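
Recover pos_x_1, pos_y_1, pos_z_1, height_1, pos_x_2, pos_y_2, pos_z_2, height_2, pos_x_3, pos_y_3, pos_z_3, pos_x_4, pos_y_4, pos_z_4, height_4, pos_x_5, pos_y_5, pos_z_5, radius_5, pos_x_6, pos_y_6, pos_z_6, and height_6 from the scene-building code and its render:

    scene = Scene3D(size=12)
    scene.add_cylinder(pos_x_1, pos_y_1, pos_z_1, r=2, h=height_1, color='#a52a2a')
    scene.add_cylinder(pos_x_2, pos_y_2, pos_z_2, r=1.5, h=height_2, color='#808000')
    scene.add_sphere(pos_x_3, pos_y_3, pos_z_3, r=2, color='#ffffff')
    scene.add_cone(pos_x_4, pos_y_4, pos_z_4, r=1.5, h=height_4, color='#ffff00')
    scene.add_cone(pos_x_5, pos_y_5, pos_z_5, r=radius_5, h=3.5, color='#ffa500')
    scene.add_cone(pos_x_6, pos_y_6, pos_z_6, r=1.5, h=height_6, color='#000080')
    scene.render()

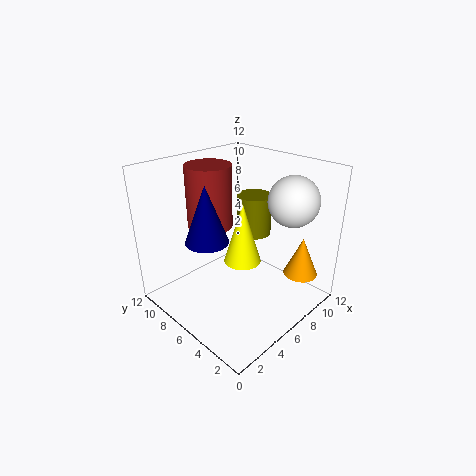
pos_x_1 = 6, pos_y_1 = 9.5, pos_z_1 = 6, height_1 = 5.5, pos_x_2 = 8.5, pos_y_2 = 6.5, pos_z_2 = 5.5, height_2 = 3.5, pos_x_3 = 8.5, pos_y_3 = 2.5, pos_z_3 = 9.5, pos_x_4 = 5.5, pos_y_4 = 5, pos_z_4 = 4.5, height_4 = 5, pos_x_5 = 10.5, pos_y_5 = 2.5, pos_z_5 = 2, radius_5 = 1.5, pos_x_6 = 1.5, pos_y_6 = 4.5, pos_z_6 = 8, height_6 = 4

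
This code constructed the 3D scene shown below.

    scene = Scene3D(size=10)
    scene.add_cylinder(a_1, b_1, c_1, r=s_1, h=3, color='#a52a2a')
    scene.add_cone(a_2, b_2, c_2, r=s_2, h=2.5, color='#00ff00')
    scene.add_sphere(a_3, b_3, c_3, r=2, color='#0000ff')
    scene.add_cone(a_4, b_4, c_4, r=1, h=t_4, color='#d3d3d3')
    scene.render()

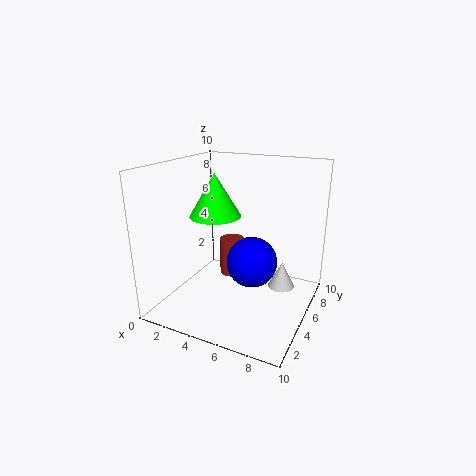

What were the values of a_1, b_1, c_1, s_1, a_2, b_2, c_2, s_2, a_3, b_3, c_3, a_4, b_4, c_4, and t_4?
a_1 = 3, b_1 = 8, c_1 = 0.5, s_1 = 1, a_2 = 5, b_2 = 2, c_2 = 7.5, s_2 = 1.5, a_3 = 5, b_3 = 7.5, c_3 = 2, a_4 = 7.5, b_4 = 7.5, c_4 = 0.5, t_4 = 2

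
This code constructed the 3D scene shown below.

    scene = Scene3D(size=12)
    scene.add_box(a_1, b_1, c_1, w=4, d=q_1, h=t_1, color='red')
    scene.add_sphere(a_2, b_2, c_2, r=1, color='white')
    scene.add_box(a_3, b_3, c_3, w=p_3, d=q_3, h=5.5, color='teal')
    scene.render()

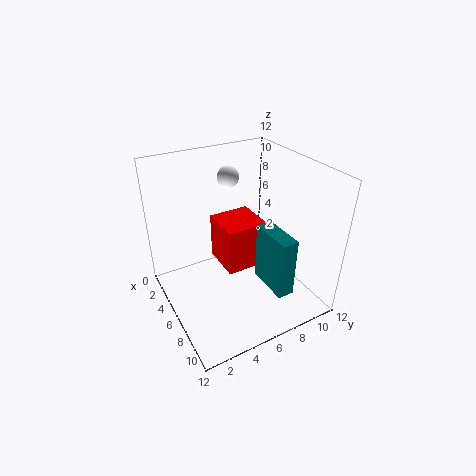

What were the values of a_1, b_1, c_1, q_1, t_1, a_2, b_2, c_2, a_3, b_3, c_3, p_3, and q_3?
a_1 = 0.5; b_1 = 6; c_1 = 1; q_1 = 4; t_1 = 4.5; a_2 = 1.5; b_2 = 7.5; c_2 = 9.5; a_3 = 5; b_3 = 8.5; c_3 = 0.5; p_3 = 4; q_3 = 1.5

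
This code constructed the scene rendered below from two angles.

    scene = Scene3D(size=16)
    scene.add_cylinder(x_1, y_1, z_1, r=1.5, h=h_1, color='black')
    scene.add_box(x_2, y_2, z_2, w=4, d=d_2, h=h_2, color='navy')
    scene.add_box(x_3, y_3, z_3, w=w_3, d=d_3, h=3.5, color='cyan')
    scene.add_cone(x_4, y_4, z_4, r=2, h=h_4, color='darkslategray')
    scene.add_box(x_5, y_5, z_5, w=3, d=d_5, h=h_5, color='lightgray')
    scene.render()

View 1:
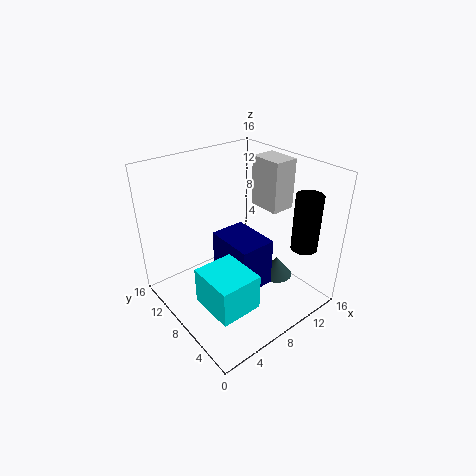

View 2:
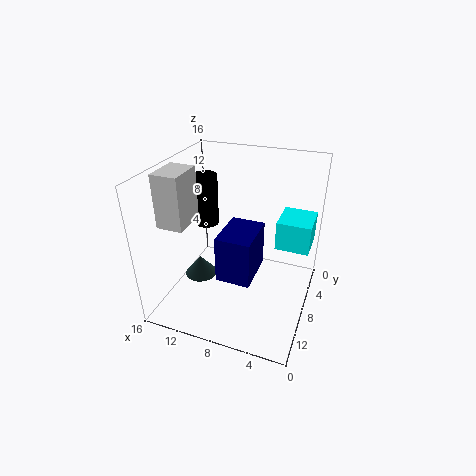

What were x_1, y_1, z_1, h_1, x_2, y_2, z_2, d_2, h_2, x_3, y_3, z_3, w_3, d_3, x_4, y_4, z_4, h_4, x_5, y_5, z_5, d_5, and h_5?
x_1 = 14, y_1 = 3.5, z_1 = 6.5, h_1 = 6.5, x_2 = 6, y_2 = 4.5, z_2 = 3, d_2 = 5.5, h_2 = 5.5, x_3 = 0.5, y_3 = 0.5, z_3 = 5.5, w_3 = 4, d_3 = 4.5, x_4 = 13.5, y_4 = 7, z_4 = 1, h_4 = 2.5, x_5 = 13, y_5 = 7.5, z_5 = 9.5, d_5 = 4, h_5 = 6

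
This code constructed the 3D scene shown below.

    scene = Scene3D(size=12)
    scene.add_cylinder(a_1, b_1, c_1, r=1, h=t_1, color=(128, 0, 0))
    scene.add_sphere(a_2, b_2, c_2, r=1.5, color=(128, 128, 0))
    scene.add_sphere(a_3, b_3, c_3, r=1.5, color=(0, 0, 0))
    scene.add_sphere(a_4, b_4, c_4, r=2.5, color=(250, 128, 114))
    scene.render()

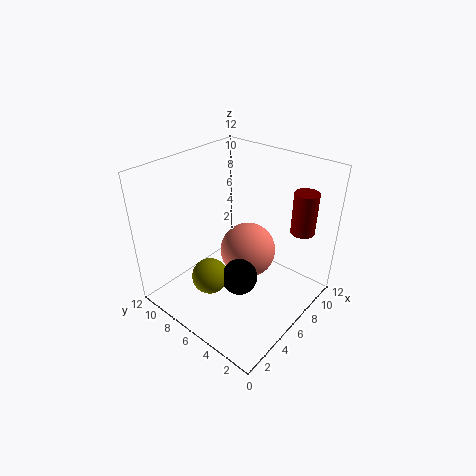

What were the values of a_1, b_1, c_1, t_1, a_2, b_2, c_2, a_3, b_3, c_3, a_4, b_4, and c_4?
a_1 = 9.5
b_1 = 2
c_1 = 6.5
t_1 = 3.5
a_2 = 3.5
b_2 = 7
c_2 = 3
a_3 = 5
b_3 = 5
c_3 = 3
a_4 = 8
b_4 = 6.5
c_4 = 3.5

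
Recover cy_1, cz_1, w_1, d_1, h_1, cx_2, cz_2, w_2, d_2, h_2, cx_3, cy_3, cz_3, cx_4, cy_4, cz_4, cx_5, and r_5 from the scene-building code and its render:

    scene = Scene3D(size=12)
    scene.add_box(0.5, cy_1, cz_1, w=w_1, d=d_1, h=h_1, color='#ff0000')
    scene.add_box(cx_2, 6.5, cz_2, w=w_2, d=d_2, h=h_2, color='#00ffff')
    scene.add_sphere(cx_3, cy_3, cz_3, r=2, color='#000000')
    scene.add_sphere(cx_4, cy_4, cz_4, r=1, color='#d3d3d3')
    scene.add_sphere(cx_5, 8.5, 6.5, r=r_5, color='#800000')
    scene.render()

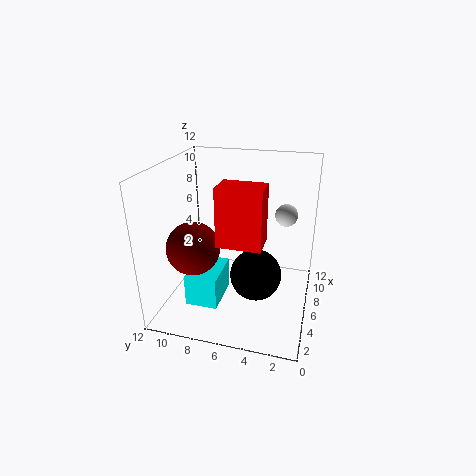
cy_1 = 3; cz_1 = 8; w_1 = 2; d_1 = 3; h_1 = 4; cx_2 = 1.5; cz_2 = 2; w_2 = 3.5; d_2 = 2.5; h_2 = 2.5; cx_3 = 4; cy_3 = 4; cz_3 = 4; cx_4 = 9.5; cy_4 = 2.5; cz_4 = 7; cx_5 = 2.5; r_5 = 2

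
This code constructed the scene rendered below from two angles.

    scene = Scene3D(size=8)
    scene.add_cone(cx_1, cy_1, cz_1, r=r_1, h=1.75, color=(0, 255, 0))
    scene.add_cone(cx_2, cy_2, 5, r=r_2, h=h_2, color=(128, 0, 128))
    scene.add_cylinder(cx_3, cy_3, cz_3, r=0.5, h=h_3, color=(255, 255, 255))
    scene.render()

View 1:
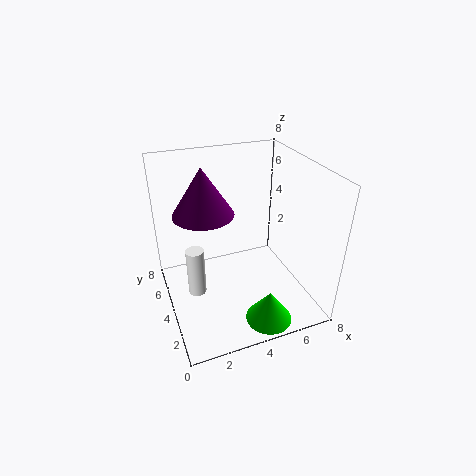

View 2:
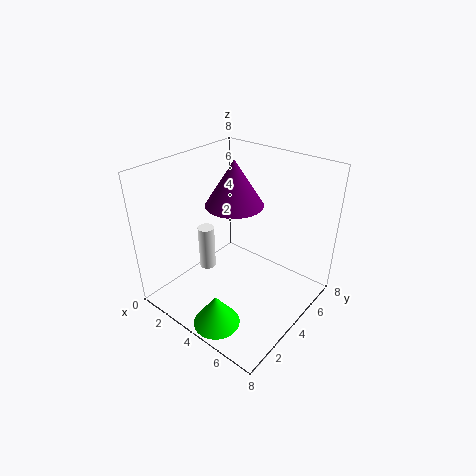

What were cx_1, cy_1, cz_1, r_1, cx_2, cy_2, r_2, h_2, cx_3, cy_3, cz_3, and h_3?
cx_1 = 4.75; cy_1 = 1.25; cz_1 = 0.25; r_1 = 1.25; cx_2 = 2.5; cy_2 = 5.5; r_2 = 1.75; h_2 = 2.75; cx_3 = 1.5; cy_3 = 4; cz_3 = 1; h_3 = 2.75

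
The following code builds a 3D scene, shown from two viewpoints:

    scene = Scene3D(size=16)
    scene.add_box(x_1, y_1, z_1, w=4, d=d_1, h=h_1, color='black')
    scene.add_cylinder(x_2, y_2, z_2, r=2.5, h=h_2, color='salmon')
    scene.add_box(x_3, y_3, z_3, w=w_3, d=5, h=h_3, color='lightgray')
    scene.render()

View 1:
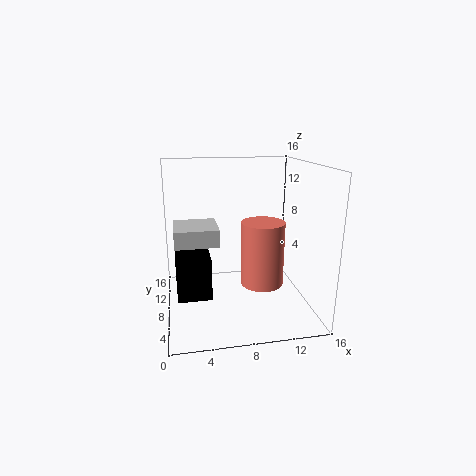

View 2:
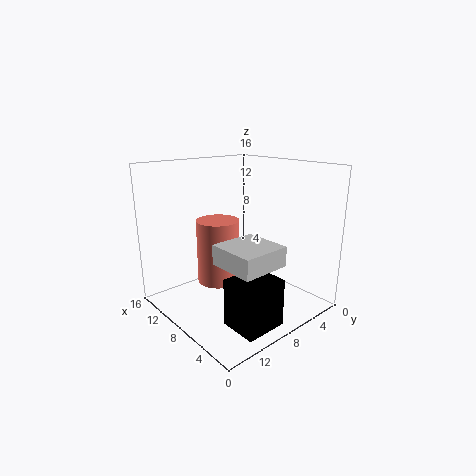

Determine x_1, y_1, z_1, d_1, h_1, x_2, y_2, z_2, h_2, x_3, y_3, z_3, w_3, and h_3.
x_1 = 1
y_1 = 8
z_1 = 0.5
d_1 = 4.5
h_1 = 5
x_2 = 11
y_2 = 8.5
z_2 = 2
h_2 = 7.5
x_3 = 1
y_3 = 8
z_3 = 7
w_3 = 5
h_3 = 2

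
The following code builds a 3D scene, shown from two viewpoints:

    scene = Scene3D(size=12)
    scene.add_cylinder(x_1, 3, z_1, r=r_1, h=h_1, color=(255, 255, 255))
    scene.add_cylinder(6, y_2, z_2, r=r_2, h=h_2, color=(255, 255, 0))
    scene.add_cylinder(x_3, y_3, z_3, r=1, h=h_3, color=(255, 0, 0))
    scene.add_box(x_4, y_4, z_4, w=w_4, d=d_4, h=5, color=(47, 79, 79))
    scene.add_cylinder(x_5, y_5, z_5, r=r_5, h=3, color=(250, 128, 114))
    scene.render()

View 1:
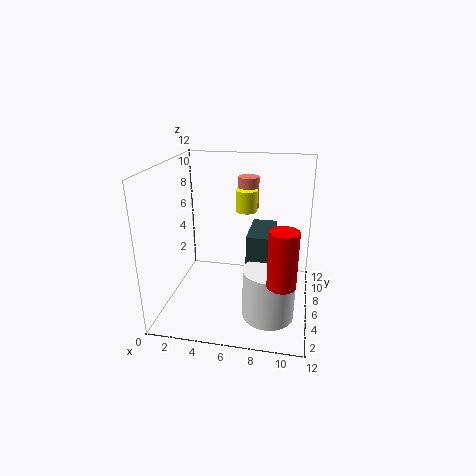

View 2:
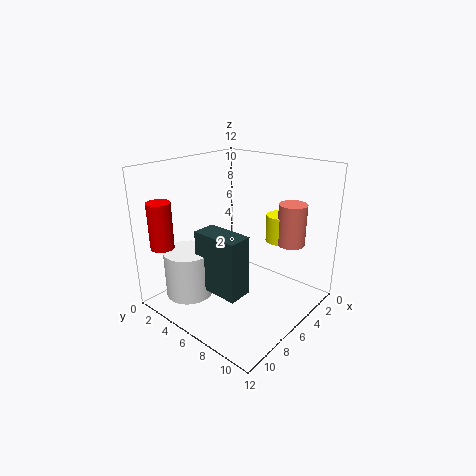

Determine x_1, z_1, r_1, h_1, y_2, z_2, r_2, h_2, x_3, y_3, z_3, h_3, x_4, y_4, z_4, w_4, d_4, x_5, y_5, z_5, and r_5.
x_1 = 9, z_1 = 1, r_1 = 2, h_1 = 4, y_2 = 10, z_2 = 7, r_2 = 1, h_2 = 2, x_3 = 10, y_3 = 1, z_3 = 5, h_3 = 4, x_4 = 7, y_4 = 4, z_4 = 2, w_4 = 2, d_4 = 4, x_5 = 6, y_5 = 11, z_5 = 7, r_5 = 1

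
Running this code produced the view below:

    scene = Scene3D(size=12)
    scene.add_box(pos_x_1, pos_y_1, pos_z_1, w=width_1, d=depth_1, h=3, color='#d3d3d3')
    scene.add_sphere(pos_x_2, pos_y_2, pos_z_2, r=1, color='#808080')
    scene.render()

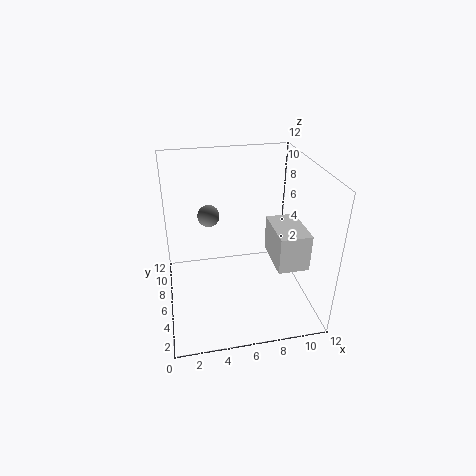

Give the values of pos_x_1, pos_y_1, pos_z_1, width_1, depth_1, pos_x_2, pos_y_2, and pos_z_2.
pos_x_1 = 8.5, pos_y_1 = 2.5, pos_z_1 = 4.5, width_1 = 2.5, depth_1 = 4, pos_x_2 = 4, pos_y_2 = 9.5, pos_z_2 = 6.5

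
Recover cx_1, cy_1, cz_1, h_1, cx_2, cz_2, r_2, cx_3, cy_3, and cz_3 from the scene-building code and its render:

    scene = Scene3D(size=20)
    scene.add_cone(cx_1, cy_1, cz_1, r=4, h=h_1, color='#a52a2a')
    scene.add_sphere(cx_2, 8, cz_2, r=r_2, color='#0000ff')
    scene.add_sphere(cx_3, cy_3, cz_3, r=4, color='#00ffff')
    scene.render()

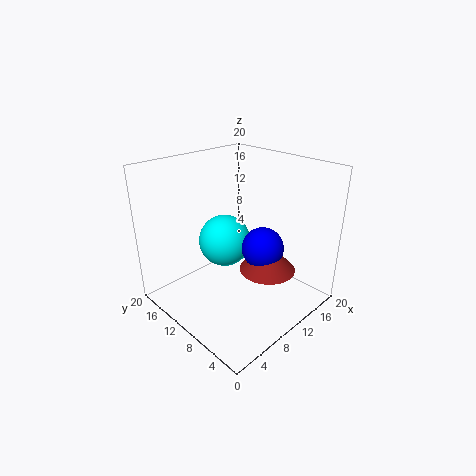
cx_1 = 13
cy_1 = 7
cz_1 = 5
h_1 = 4
cx_2 = 13
cz_2 = 8
r_2 = 3
cx_3 = 12
cy_3 = 15
cz_3 = 7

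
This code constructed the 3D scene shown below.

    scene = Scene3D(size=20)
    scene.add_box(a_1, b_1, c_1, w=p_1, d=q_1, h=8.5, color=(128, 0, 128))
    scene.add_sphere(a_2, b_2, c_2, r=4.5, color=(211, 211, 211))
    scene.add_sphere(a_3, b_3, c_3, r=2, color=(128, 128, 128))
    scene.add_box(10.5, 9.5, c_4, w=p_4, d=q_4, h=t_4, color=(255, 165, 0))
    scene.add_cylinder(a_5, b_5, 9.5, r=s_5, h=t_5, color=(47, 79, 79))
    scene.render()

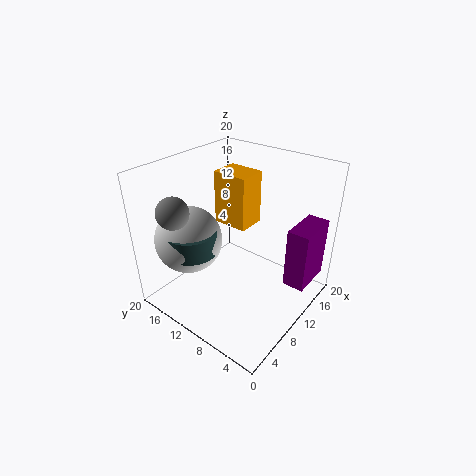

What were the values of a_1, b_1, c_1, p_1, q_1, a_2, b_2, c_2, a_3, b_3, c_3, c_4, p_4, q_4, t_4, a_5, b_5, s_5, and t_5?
a_1 = 12, b_1 = 0.5, c_1 = 4, p_1 = 6, q_1 = 3, a_2 = 5, b_2 = 14.5, c_2 = 10.5, a_3 = 2, b_3 = 13.5, c_3 = 16, c_4 = 11, p_4 = 4, q_4 = 5, t_4 = 7.5, a_5 = 4.5, b_5 = 13.5, s_5 = 3.5, t_5 = 3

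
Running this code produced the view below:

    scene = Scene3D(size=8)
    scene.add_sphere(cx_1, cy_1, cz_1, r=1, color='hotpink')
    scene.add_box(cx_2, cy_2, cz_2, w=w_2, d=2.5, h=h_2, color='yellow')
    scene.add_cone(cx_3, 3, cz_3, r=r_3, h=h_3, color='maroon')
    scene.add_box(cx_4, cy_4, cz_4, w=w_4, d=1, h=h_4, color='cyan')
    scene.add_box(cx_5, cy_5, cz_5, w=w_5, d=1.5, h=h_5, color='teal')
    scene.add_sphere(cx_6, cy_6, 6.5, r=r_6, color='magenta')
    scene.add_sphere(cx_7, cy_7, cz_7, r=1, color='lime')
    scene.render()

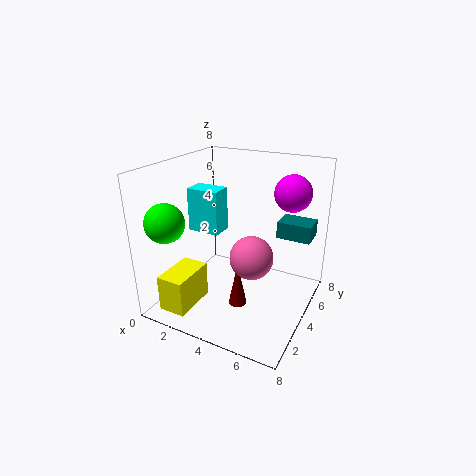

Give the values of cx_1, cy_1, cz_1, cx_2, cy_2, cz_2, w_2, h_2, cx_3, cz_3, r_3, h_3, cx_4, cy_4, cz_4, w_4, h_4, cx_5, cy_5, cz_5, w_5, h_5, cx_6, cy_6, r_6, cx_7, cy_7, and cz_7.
cx_1 = 6; cy_1 = 1.5; cz_1 = 4.5; cx_2 = 1; cy_2 = 0.5; cz_2 = 0.5; w_2 = 1.5; h_2 = 2; cx_3 = 4.5; cz_3 = 0.5; r_3 = 0.5; h_3 = 2.5; cx_4 = 3; cy_4 = 1; cz_4 = 5.5; w_4 = 1.5; h_4 = 2; cx_5 = 5.5; cy_5 = 6; cz_5 = 3.5; w_5 = 2; h_5 = 1; cx_6 = 6.5; cy_6 = 5.5; r_6 = 1; cx_7 = 1.5; cy_7 = 1; cz_7 = 5.5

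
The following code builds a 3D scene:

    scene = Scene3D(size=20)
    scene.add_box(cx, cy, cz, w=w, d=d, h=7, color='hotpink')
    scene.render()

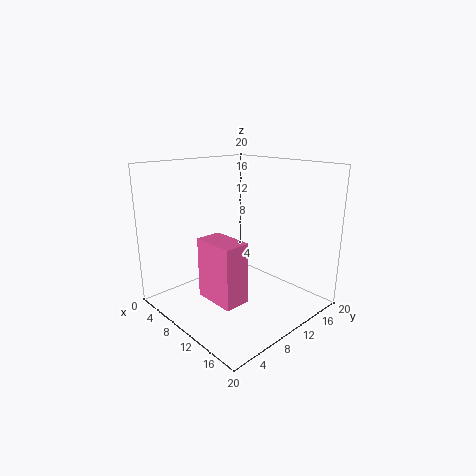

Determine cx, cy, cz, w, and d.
cx = 13; cy = 1; cz = 6; w = 5; d = 3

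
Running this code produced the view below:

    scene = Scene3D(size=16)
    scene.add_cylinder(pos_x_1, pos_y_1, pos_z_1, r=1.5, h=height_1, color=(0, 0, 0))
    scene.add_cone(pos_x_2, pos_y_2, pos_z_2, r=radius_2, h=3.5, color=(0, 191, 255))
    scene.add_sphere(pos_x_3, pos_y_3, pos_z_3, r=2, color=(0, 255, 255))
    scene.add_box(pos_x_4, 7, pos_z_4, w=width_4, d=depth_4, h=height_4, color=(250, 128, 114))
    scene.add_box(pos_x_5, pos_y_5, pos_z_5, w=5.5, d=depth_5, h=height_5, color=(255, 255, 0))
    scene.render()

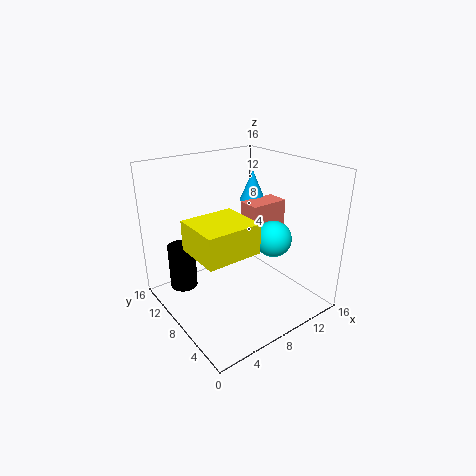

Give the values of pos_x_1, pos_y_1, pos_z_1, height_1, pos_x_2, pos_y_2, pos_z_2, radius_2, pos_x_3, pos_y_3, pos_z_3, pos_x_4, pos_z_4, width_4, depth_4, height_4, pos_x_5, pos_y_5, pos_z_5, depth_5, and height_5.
pos_x_1 = 2.5, pos_y_1 = 11, pos_z_1 = 2.5, height_1 = 5, pos_x_2 = 12, pos_y_2 = 10.5, pos_z_2 = 11, radius_2 = 1.5, pos_x_3 = 11, pos_y_3 = 5.5, pos_z_3 = 8, pos_x_4 = 9.5, pos_z_4 = 7.5, width_4 = 4.5, depth_4 = 2.5, height_4 = 4, pos_x_5 = 1, pos_y_5 = 2.5, pos_z_5 = 9, depth_5 = 5, height_5 = 3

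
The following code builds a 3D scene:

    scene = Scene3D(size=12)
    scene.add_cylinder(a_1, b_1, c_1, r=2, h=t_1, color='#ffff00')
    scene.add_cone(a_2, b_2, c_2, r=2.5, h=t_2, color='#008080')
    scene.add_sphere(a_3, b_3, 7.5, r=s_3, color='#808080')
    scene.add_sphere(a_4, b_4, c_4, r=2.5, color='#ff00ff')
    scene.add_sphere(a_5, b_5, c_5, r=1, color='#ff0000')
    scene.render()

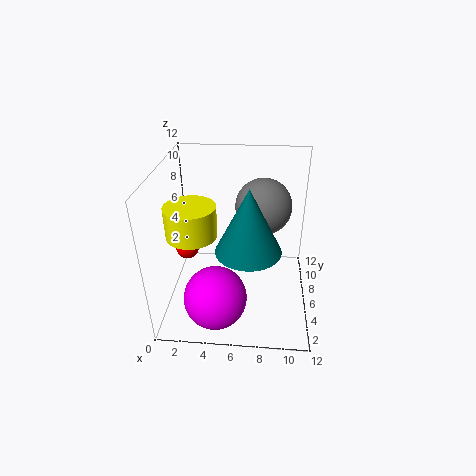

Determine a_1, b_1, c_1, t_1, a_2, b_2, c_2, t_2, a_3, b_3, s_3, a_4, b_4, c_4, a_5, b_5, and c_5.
a_1 = 2.5
b_1 = 4.5
c_1 = 7
t_1 = 2.5
a_2 = 7
b_2 = 3.5
c_2 = 6.5
t_2 = 5
a_3 = 8
b_3 = 9
s_3 = 2.5
a_4 = 4.5
b_4 = 2.5
c_4 = 2.5
a_5 = 1.5
b_5 = 6.5
c_5 = 4.5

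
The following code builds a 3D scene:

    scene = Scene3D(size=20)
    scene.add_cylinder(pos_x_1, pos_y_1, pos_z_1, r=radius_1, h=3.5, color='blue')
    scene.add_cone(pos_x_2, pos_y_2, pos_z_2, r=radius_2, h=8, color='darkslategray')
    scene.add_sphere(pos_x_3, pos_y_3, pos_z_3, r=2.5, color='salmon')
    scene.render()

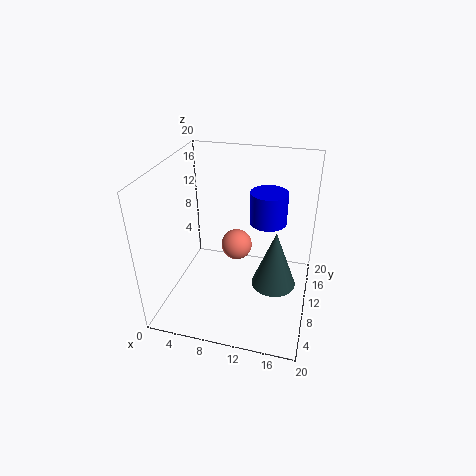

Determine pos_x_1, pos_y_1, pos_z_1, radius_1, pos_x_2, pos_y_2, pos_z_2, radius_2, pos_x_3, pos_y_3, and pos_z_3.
pos_x_1 = 15
pos_y_1 = 4
pos_z_1 = 16.5
radius_1 = 2
pos_x_2 = 15.5
pos_y_2 = 8.5
pos_z_2 = 4.5
radius_2 = 3
pos_x_3 = 8
pos_y_3 = 16.5
pos_z_3 = 4.5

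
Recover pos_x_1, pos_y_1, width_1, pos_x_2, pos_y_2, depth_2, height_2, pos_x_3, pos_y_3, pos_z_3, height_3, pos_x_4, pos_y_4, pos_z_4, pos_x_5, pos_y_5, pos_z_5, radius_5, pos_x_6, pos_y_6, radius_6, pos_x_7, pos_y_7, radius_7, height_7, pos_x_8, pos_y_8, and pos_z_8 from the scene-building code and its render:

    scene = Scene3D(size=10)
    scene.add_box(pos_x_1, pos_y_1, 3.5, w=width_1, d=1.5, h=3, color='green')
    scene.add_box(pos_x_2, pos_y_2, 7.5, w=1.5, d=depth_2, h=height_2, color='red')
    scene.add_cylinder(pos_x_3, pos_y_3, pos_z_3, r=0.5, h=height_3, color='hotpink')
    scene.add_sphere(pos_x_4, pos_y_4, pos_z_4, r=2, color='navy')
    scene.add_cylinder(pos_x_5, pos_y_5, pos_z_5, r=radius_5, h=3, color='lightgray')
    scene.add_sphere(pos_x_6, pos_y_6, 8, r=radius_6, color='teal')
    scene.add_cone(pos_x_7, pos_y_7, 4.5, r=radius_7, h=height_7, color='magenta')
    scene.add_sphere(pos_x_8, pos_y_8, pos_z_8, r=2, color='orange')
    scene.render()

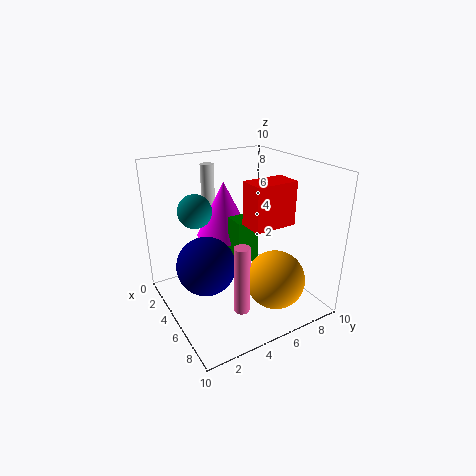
pos_x_1 = 4.5, pos_y_1 = 4.5, width_1 = 1.5, pos_x_2 = 8, pos_y_2 = 3.5, depth_2 = 2.5, height_2 = 2.5, pos_x_3 = 8, pos_y_3 = 3.5, pos_z_3 = 1.5, height_3 = 4.5, pos_x_4 = 5, pos_y_4 = 2.5, pos_z_4 = 3.5, pos_x_5 = 1.5, pos_y_5 = 4.5, pos_z_5 = 6.5, radius_5 = 0.5, pos_x_6 = 6, pos_y_6 = 1.5, radius_6 = 1, pos_x_7 = 3, pos_y_7 = 5, radius_7 = 2, height_7 = 4, pos_x_8 = 7.5, pos_y_8 = 6.5, pos_z_8 = 2.5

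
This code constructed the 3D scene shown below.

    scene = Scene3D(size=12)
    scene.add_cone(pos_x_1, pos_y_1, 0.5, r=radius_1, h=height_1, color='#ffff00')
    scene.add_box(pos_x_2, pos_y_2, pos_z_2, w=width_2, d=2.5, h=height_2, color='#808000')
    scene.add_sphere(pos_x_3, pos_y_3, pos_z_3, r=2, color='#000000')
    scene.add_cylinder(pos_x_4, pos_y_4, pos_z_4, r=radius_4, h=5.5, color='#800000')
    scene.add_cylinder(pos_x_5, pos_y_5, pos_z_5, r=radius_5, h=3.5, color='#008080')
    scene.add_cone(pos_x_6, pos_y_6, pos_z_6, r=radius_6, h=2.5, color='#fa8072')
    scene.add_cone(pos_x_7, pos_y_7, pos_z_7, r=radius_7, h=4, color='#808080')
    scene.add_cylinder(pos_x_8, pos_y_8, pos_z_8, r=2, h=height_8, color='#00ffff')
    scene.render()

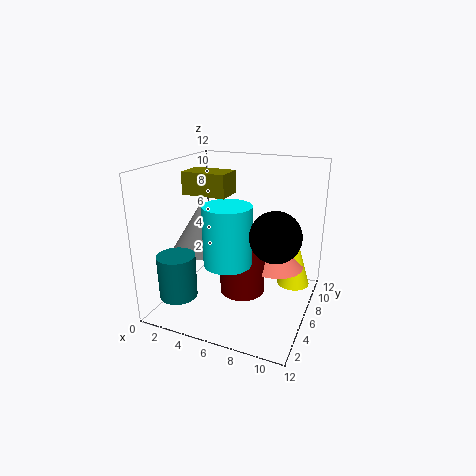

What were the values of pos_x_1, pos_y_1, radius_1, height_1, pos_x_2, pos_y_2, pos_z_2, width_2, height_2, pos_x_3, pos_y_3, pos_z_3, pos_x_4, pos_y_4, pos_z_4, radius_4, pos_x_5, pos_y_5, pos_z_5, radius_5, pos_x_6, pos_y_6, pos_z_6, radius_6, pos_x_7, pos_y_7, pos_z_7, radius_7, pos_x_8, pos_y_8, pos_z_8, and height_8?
pos_x_1 = 10, pos_y_1 = 10, radius_1 = 1.5, height_1 = 5, pos_x_2 = 0.5, pos_y_2 = 6.5, pos_z_2 = 9, width_2 = 4, height_2 = 2, pos_x_3 = 9.5, pos_y_3 = 5, pos_z_3 = 7, pos_x_4 = 6, pos_y_4 = 7, pos_z_4 = 0.5, radius_4 = 2, pos_x_5 = 2.5, pos_y_5 = 2, pos_z_5 = 2, radius_5 = 1.5, pos_x_6 = 8.5, pos_y_6 = 9, pos_z_6 = 2.5, radius_6 = 2.5, pos_x_7 = 2.5, pos_y_7 = 6, pos_z_7 = 4.5, radius_7 = 2.5, pos_x_8 = 5.5, pos_y_8 = 5, pos_z_8 = 4, height_8 = 5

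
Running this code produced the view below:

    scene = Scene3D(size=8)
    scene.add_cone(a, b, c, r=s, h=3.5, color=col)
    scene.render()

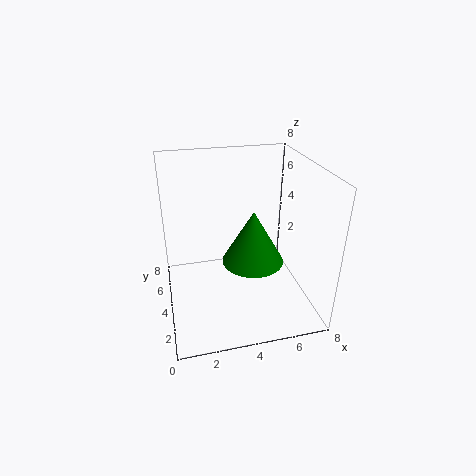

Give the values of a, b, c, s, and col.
a = 5.5; b = 6; c = 1; s = 2; col = 'green'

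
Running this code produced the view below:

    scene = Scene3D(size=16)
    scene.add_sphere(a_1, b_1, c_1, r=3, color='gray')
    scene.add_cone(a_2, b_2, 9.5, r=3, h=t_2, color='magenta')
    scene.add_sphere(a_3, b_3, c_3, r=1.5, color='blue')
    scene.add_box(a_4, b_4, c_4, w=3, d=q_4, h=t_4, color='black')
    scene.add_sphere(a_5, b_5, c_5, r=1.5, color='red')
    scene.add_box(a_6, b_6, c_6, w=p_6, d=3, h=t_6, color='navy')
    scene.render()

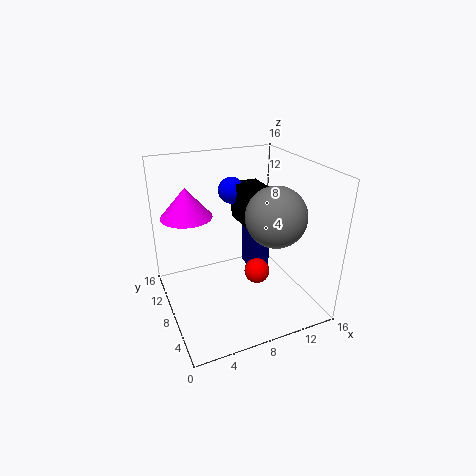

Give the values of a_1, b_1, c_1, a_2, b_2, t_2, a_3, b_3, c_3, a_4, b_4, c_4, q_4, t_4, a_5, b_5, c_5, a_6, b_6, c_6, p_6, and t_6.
a_1 = 10; b_1 = 3.5; c_1 = 12; a_2 = 3.5; b_2 = 12.5; t_2 = 3.5; a_3 = 8.5; b_3 = 11; c_3 = 12.5; a_4 = 8.5; b_4 = 7; c_4 = 9.5; q_4 = 4; t_4 = 4; a_5 = 10.5; b_5 = 8; c_5 = 3; a_6 = 11; b_6 = 10.5; c_6 = 1.5; p_6 = 2.5; t_6 = 6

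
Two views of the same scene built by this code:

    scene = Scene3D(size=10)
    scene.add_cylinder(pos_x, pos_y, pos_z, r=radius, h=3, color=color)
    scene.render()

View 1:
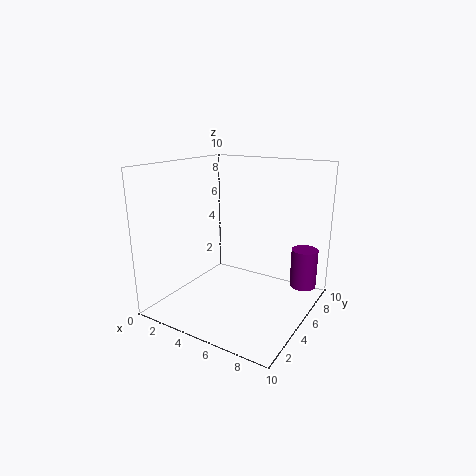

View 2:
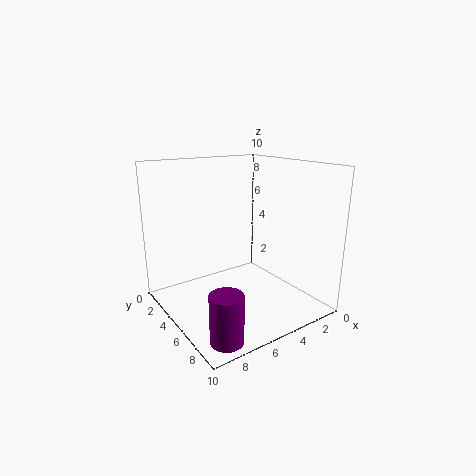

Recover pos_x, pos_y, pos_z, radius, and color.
pos_x = 8.5, pos_y = 9, pos_z = 0.5, radius = 1, color = 'purple'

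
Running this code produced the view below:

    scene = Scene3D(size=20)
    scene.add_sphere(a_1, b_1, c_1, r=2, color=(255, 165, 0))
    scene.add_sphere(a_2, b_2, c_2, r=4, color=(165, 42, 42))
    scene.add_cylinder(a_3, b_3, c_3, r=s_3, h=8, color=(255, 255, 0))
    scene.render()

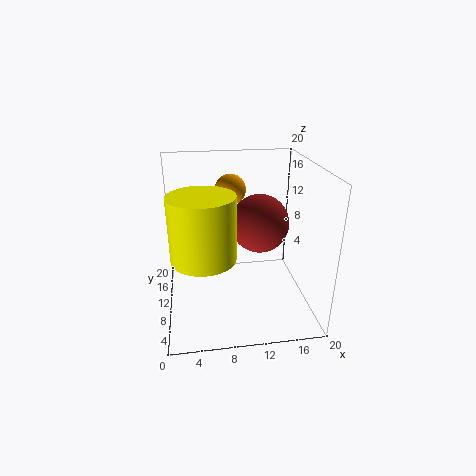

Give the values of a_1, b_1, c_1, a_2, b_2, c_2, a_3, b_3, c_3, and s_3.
a_1 = 9; b_1 = 10; c_1 = 17; a_2 = 13; b_2 = 10; c_2 = 12; a_3 = 5; b_3 = 5; c_3 = 10; s_3 = 4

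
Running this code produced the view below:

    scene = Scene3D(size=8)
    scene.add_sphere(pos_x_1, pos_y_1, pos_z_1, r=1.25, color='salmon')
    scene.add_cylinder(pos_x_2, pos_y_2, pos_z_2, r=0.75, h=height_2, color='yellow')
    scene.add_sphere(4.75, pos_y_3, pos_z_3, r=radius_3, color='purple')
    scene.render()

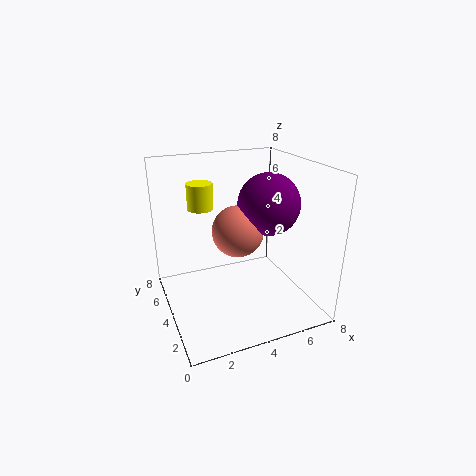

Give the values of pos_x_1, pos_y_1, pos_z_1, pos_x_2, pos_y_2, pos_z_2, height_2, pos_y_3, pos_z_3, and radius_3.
pos_x_1 = 3.25, pos_y_1 = 2.25, pos_z_1 = 5.25, pos_x_2 = 2.5, pos_y_2 = 6, pos_z_2 = 5.25, height_2 = 1.5, pos_y_3 = 2, pos_z_3 = 6.5, radius_3 = 1.5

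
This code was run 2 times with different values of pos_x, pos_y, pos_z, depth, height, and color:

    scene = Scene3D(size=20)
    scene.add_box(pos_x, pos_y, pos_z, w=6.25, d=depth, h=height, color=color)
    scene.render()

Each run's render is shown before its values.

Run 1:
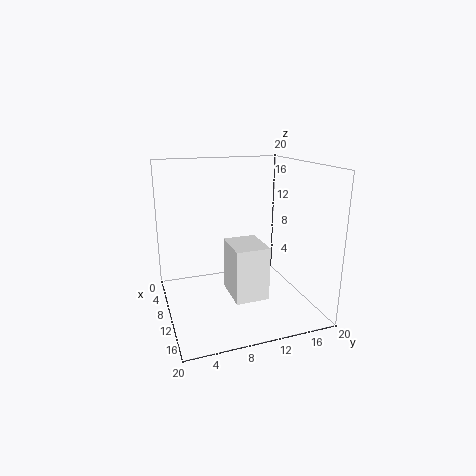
pos_x = 5.5; pos_y = 9.25; pos_z = 0.5; depth = 5; height = 8; color = 'white'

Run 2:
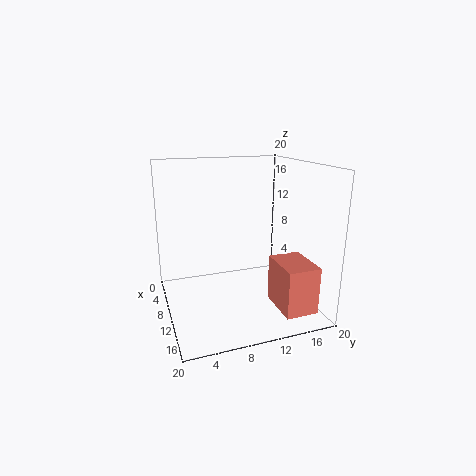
pos_x = 11.75; pos_y = 14; pos_z = 1; depth = 4.5; height = 6.5; color = 'salmon'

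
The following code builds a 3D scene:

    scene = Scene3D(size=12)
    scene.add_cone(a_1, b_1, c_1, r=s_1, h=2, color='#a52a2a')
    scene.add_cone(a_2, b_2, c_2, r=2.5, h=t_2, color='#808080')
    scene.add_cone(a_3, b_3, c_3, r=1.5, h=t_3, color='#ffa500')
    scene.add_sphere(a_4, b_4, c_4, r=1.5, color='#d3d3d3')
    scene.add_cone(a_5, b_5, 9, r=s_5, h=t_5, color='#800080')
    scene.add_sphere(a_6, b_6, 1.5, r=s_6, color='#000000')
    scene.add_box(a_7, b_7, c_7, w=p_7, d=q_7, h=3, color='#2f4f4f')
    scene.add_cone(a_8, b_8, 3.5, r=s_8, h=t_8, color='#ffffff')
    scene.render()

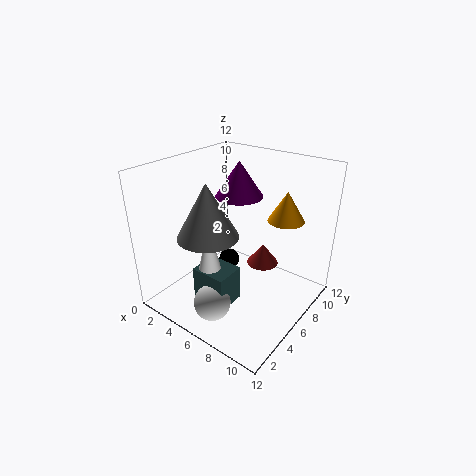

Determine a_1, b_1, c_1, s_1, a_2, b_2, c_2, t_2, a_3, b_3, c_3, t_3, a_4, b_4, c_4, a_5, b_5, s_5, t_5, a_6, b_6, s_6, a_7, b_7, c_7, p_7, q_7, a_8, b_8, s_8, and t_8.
a_1 = 6; b_1 = 10; c_1 = 1.5; s_1 = 1.5; a_2 = 4.5; b_2 = 4; c_2 = 6.5; t_2 = 4.5; a_3 = 9; b_3 = 8.5; c_3 = 7.5; t_3 = 2.5; a_4 = 6; b_4 = 2.5; c_4 = 1.5; a_5 = 5; b_5 = 7.5; s_5 = 2; t_5 = 3; a_6 = 3; b_6 = 8.5; s_6 = 1; a_7 = 4; b_7 = 2.5; c_7 = 1; p_7 = 3; q_7 = 2.5; a_8 = 5; b_8 = 3.5; s_8 = 1; t_8 = 4.5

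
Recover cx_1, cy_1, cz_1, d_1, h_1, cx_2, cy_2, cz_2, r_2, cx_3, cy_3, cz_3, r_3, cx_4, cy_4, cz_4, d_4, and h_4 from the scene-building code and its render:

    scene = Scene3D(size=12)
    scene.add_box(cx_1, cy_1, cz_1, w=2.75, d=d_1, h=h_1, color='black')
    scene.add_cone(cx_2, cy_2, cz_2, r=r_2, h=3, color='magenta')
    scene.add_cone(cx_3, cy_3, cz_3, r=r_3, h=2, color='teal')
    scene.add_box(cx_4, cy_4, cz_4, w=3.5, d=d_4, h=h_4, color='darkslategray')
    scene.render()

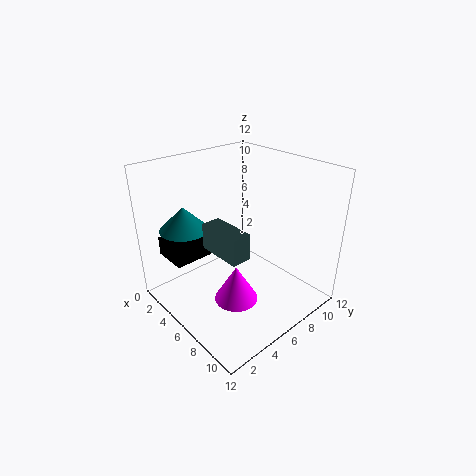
cx_1 = 2.75, cy_1 = 0.5, cz_1 = 5.25, d_1 = 3, h_1 = 1.5, cx_2 = 7.75, cy_2 = 4.25, cz_2 = 1.75, r_2 = 1.75, cx_3 = 3, cy_3 = 2.75, cz_3 = 6.75, r_3 = 2, cx_4 = 6, cy_4 = 2.5, cz_4 = 6.5, d_4 = 1.5, h_4 = 2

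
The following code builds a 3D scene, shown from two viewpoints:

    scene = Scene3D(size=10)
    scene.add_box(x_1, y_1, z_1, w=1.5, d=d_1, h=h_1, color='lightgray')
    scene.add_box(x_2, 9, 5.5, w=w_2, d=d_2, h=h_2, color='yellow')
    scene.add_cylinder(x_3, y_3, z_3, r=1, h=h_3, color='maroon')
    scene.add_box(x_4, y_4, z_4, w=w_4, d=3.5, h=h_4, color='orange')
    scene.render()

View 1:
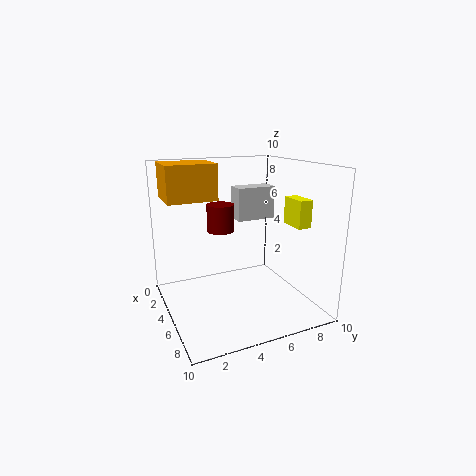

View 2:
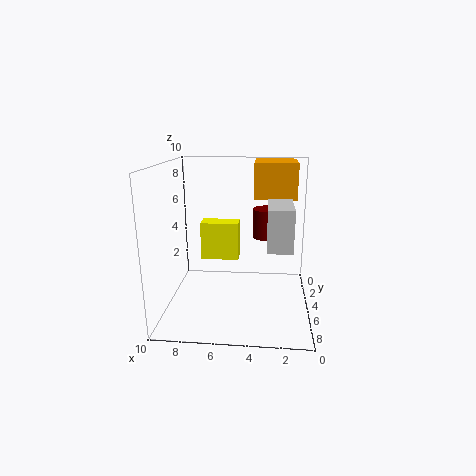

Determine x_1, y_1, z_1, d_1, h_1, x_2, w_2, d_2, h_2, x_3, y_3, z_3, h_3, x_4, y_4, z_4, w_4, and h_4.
x_1 = 1.5, y_1 = 6, z_1 = 5.5, d_1 = 3, h_1 = 2.5, x_2 = 4.5, w_2 = 2, d_2 = 1, h_2 = 2, x_3 = 3, y_3 = 4.5, z_3 = 5, h_3 = 2, x_4 = 1, y_4 = 0.5, z_4 = 7.5, w_4 = 3, h_4 = 2.5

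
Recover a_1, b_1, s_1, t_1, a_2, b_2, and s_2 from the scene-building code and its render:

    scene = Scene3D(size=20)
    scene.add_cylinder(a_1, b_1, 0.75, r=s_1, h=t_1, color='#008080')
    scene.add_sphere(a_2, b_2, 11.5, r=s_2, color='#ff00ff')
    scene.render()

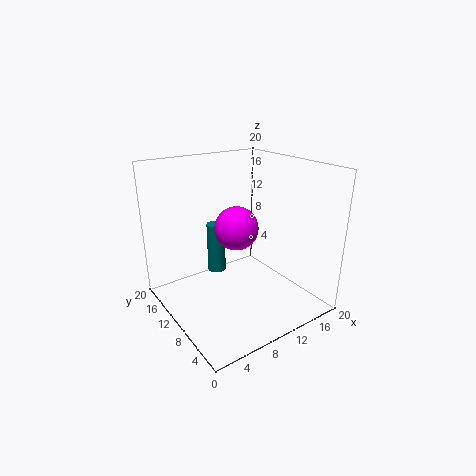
a_1 = 11.5
b_1 = 18.5
s_1 = 1.5
t_1 = 8.25
a_2 = 9.75
b_2 = 10
s_2 = 3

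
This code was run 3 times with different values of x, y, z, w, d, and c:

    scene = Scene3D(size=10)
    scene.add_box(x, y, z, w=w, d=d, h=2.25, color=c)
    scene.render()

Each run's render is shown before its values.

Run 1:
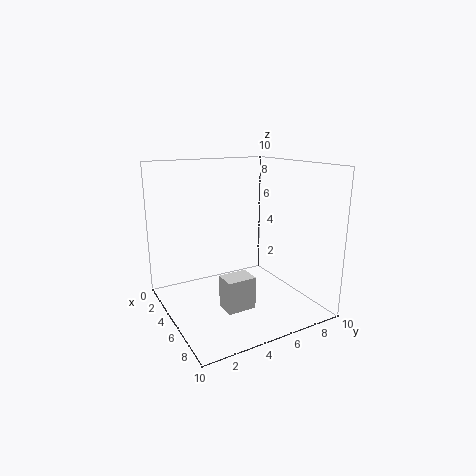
x = 5.5; y = 3.25; z = 0.5; w = 1.5; d = 2; c = 'lightgray'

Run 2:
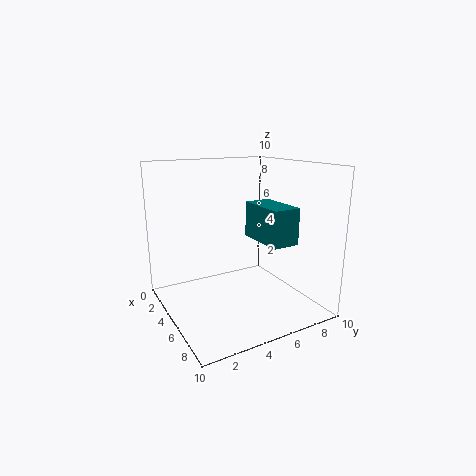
x = 6; y = 5; z = 5.5; w = 3.25; d = 1.75; c = 'teal'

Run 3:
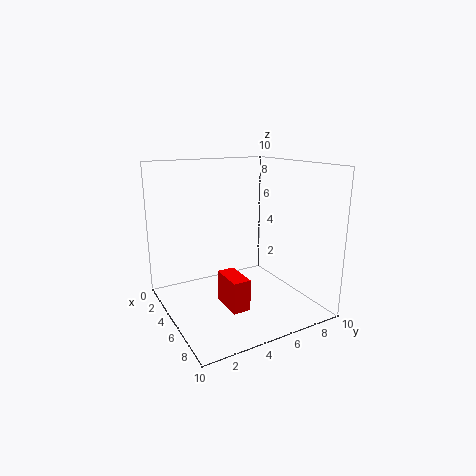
x = 4.25; y = 3.75; z = 0.25; w = 2.5; d = 1.25; c = 'red'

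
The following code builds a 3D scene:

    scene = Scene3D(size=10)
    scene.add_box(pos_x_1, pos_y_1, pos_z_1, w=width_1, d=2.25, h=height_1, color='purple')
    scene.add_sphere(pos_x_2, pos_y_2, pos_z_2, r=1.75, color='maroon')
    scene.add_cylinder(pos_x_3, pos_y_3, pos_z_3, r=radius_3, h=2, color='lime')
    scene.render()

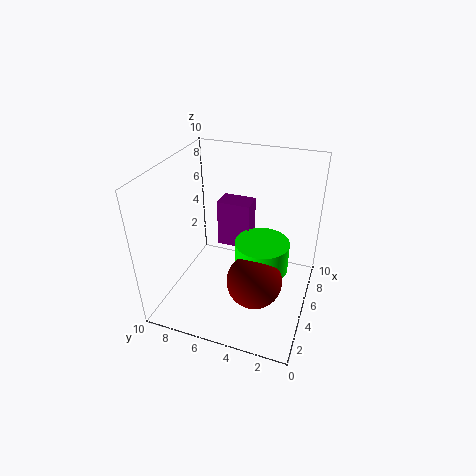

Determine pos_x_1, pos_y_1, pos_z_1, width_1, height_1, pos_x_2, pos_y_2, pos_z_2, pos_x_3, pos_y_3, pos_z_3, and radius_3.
pos_x_1 = 5; pos_y_1 = 4.25; pos_z_1 = 4.25; width_1 = 1.5; height_1 = 3.25; pos_x_2 = 2.5; pos_y_2 = 3; pos_z_2 = 3.75; pos_x_3 = 4; pos_y_3 = 3; pos_z_3 = 3.75; radius_3 = 1.75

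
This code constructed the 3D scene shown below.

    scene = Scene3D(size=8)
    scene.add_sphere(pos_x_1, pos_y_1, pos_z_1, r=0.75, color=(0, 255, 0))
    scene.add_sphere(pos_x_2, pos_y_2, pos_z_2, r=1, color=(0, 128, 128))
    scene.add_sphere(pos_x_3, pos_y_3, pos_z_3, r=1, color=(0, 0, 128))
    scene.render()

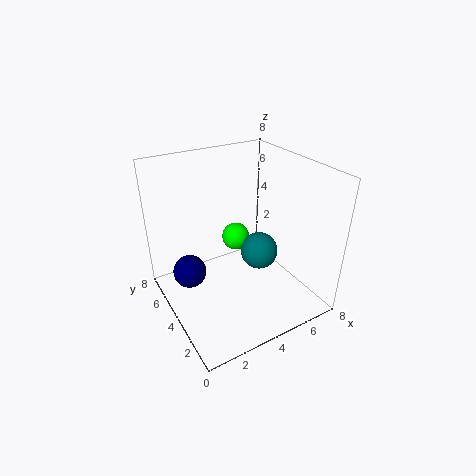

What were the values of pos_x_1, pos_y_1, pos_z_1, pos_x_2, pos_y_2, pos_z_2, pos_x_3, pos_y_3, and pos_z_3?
pos_x_1 = 4
pos_y_1 = 4.25
pos_z_1 = 4
pos_x_2 = 4.75
pos_y_2 = 3
pos_z_2 = 3.5
pos_x_3 = 1.75
pos_y_3 = 6
pos_z_3 = 1.25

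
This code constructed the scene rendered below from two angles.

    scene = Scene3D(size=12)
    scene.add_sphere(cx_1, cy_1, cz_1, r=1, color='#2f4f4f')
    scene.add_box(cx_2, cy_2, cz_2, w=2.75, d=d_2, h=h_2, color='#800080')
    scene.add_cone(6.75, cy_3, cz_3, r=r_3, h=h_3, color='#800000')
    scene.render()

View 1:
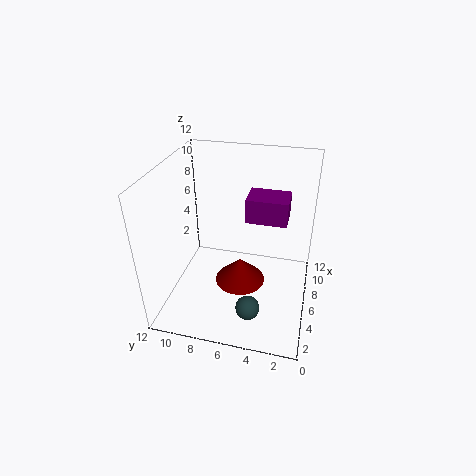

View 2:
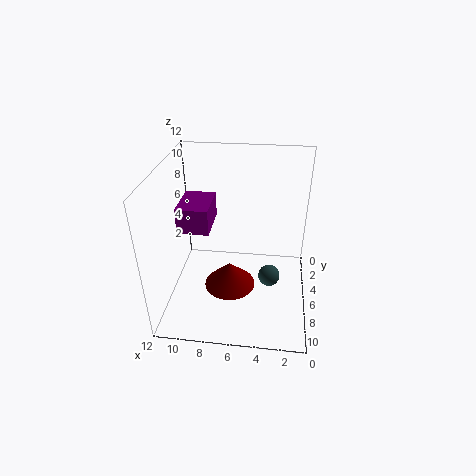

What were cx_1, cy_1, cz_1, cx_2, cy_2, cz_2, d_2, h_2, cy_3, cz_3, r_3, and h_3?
cx_1 = 3.25, cy_1 = 4.5, cz_1 = 1, cx_2 = 8.5, cy_2 = 2.25, cz_2 = 6, d_2 = 3.75, h_2 = 2.25, cy_3 = 6, cz_3 = 1, r_3 = 2.25, h_3 = 2.25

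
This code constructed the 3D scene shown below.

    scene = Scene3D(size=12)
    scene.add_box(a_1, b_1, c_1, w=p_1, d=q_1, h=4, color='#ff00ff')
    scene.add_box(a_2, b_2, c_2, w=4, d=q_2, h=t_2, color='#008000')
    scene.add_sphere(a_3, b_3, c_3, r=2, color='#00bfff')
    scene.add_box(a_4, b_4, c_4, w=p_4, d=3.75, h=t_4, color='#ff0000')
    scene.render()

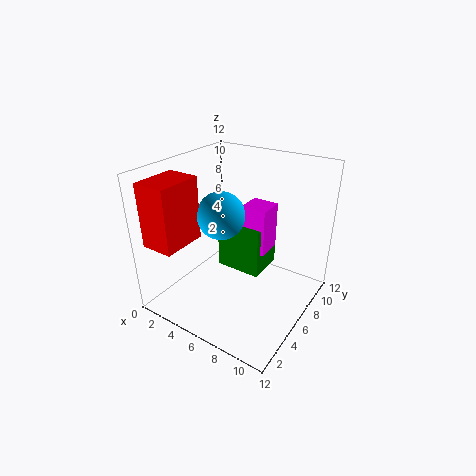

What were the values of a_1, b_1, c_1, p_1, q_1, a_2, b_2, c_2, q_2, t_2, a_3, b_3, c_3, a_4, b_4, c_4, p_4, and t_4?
a_1 = 5.75
b_1 = 6.75
c_1 = 4.5
p_1 = 2.25
q_1 = 2.25
a_2 = 3.75
b_2 = 6.25
c_2 = 2.5
q_2 = 3.25
t_2 = 4.25
a_3 = 4.5
b_3 = 5.75
c_3 = 7.75
a_4 = 0.5
b_4 = 0.75
c_4 = 6
p_4 = 2.75
t_4 = 5.25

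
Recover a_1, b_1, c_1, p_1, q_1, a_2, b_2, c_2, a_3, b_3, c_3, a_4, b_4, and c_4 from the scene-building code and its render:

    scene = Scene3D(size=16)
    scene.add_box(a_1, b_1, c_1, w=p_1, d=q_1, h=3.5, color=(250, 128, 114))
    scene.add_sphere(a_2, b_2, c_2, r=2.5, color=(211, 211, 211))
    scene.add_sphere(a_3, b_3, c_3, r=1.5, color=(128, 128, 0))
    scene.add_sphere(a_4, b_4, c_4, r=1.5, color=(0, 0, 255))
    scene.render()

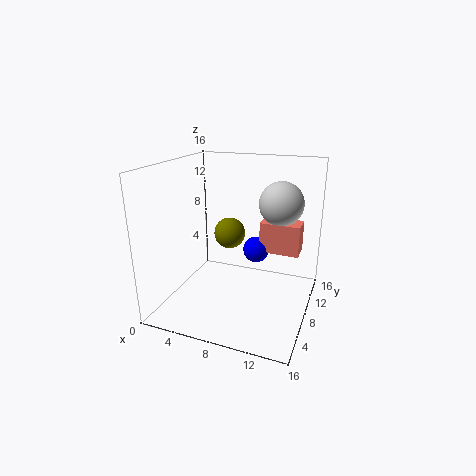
a_1 = 10
b_1 = 9.5
c_1 = 6
p_1 = 4.5
q_1 = 2.5
a_2 = 12
b_2 = 11
c_2 = 11.5
a_3 = 8.5
b_3 = 4.5
c_3 = 10
a_4 = 9.5
b_4 = 10
c_4 = 6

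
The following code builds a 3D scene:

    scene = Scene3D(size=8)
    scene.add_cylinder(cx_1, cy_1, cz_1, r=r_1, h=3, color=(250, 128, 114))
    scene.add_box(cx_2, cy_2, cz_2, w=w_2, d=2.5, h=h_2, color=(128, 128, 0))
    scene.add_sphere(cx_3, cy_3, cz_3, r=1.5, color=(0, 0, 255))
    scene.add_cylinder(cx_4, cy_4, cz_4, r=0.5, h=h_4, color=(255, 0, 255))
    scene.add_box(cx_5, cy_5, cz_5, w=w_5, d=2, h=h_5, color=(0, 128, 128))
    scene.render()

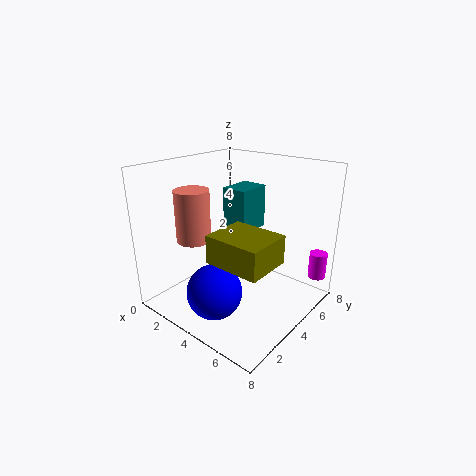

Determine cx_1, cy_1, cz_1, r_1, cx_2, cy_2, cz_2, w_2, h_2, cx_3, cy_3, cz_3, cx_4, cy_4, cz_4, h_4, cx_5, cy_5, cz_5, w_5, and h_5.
cx_1 = 1.5; cy_1 = 3; cz_1 = 3.5; r_1 = 1; cx_2 = 4; cy_2 = 1.5; cz_2 = 3.5; w_2 = 3; h_2 = 1.5; cx_3 = 4; cy_3 = 2; cz_3 = 1.5; cx_4 = 7.5; cy_4 = 7; cz_4 = 1.5; h_4 = 1.5; cx_5 = 2.5; cy_5 = 4.5; cz_5 = 4; w_5 = 1.5; h_5 = 2.5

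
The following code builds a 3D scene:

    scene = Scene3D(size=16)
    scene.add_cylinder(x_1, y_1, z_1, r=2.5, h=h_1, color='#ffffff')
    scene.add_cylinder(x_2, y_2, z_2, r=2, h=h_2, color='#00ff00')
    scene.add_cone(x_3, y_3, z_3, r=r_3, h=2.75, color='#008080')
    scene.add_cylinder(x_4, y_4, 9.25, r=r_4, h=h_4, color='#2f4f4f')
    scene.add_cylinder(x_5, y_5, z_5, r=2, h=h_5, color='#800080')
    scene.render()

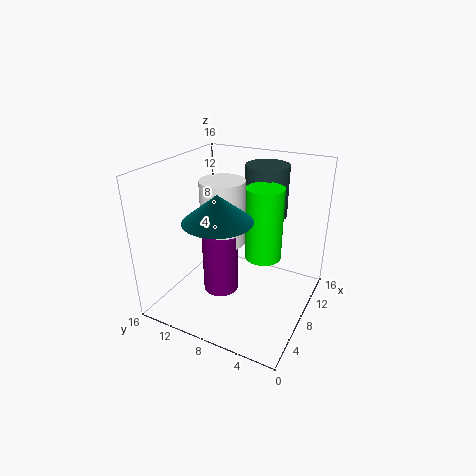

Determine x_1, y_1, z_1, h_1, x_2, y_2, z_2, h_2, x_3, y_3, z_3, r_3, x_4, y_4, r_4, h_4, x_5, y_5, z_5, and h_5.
x_1 = 8.25
y_1 = 10
z_1 = 7
h_1 = 7.25
x_2 = 8.75
y_2 = 5.25
z_2 = 6
h_2 = 8
x_3 = 4.25
y_3 = 8.25
z_3 = 11.5
r_3 = 3.5
x_4 = 12.75
y_4 = 6.75
r_4 = 2.5
h_4 = 6
x_5 = 7
y_5 = 9.75
z_5 = 1.5
h_5 = 7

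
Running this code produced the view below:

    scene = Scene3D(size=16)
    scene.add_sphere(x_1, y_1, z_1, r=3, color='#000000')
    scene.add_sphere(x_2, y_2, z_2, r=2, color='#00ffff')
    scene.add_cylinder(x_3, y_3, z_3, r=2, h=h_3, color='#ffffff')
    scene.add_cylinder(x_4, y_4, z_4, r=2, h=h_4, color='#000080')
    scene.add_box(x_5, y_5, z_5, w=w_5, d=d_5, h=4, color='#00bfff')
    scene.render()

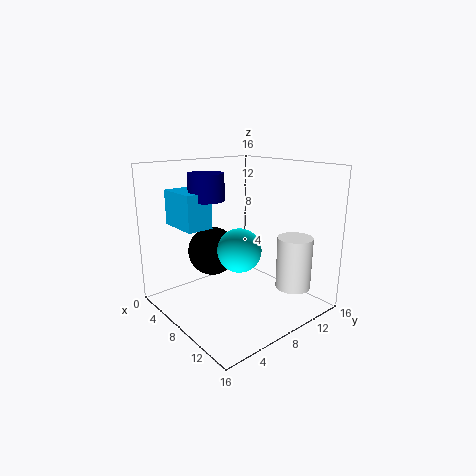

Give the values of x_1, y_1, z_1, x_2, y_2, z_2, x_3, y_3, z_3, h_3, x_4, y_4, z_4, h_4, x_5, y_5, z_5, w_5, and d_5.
x_1 = 3
y_1 = 8
z_1 = 5
x_2 = 13
y_2 = 4
z_2 = 9
x_3 = 12
y_3 = 13
z_3 = 2
h_3 = 6
x_4 = 5
y_4 = 6
z_4 = 12
h_4 = 3
x_5 = 1
y_5 = 3
z_5 = 9
w_5 = 5
d_5 = 3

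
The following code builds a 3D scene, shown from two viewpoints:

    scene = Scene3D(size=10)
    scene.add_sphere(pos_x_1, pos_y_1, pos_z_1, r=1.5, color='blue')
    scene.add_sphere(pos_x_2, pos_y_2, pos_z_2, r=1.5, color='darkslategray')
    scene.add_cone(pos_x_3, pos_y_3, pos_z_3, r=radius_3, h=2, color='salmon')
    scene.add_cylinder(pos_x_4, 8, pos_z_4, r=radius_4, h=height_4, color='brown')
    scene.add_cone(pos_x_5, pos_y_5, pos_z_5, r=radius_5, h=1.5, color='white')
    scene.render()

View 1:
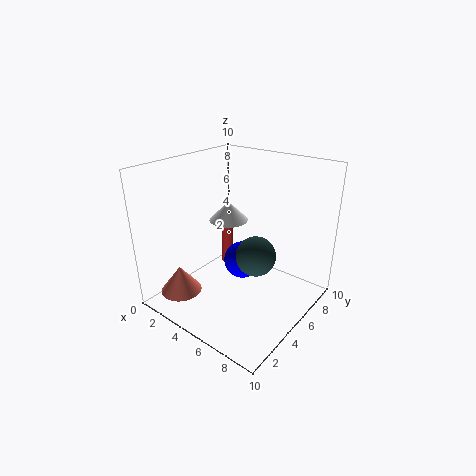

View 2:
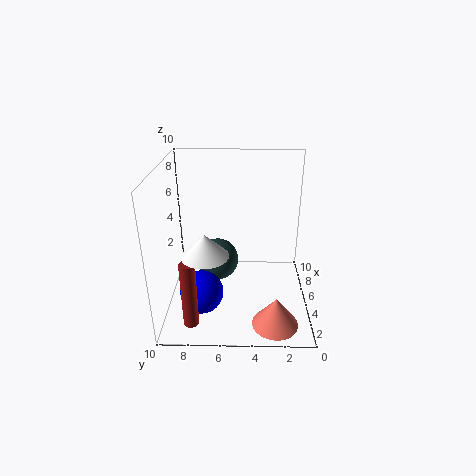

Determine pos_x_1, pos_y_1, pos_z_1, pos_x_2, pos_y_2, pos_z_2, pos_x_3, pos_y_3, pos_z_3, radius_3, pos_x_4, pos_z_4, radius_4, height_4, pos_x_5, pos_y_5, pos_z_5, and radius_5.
pos_x_1 = 3.5; pos_y_1 = 7.5; pos_z_1 = 1.5; pos_x_2 = 5.5; pos_y_2 = 6.5; pos_z_2 = 3; pos_x_3 = 1.5; pos_y_3 = 2.5; pos_z_3 = 0.5; radius_3 = 1.5; pos_x_4 = 1.5; pos_z_4 = 0.5; radius_4 = 0.5; height_4 = 4.5; pos_x_5 = 2.5; pos_y_5 = 7; pos_z_5 = 5; radius_5 = 1.5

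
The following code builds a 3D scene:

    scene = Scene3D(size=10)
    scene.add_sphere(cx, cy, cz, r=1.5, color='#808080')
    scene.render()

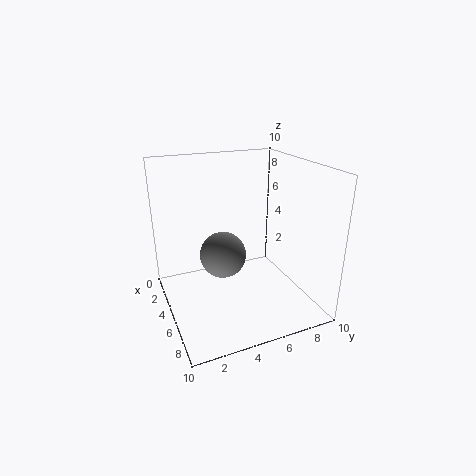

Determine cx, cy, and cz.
cx = 6; cy = 3.5; cz = 4.5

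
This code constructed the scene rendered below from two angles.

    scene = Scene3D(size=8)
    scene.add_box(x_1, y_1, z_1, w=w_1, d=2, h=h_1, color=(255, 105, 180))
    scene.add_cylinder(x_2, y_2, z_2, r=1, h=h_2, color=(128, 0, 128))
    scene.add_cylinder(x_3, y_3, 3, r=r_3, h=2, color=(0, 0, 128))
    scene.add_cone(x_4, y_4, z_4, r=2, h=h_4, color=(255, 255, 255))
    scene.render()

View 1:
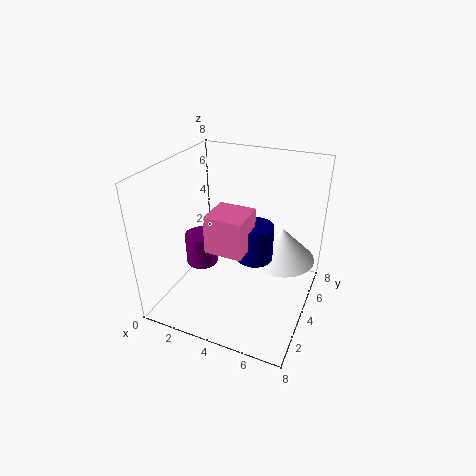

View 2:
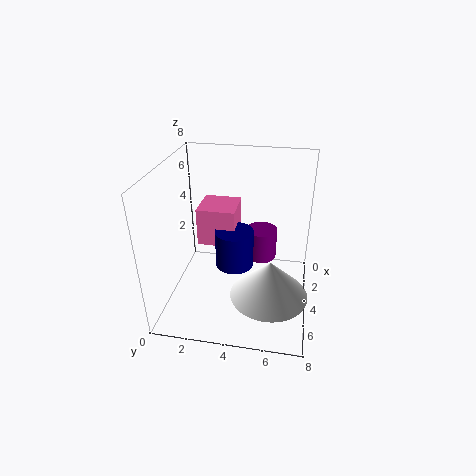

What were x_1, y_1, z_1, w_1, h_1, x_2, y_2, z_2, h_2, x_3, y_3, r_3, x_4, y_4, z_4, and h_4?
x_1 = 3; y_1 = 2; z_1 = 4; w_1 = 2; h_1 = 2; x_2 = 1; y_2 = 5; z_2 = 1; h_2 = 2; x_3 = 5; y_3 = 4; r_3 = 1; x_4 = 6; y_4 = 6; z_4 = 2; h_4 = 2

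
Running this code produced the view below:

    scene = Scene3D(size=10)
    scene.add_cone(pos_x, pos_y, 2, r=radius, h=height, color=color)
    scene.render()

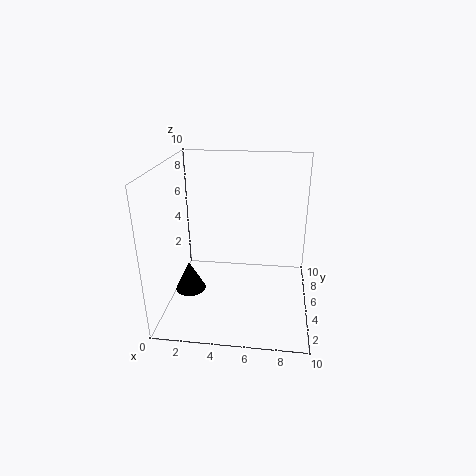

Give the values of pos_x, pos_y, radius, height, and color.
pos_x = 2, pos_y = 3, radius = 1, height = 2, color = 'black'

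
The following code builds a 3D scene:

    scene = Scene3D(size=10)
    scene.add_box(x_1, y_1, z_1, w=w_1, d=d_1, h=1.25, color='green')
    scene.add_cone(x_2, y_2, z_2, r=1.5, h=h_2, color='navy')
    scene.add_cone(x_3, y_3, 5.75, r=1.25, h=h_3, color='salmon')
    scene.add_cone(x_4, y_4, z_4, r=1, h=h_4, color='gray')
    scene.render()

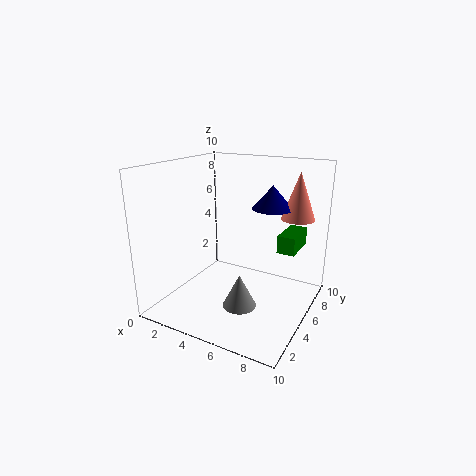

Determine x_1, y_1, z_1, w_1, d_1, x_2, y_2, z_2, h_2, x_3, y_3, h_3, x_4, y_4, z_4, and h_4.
x_1 = 7.5; y_1 = 6; z_1 = 4; w_1 = 1.25; d_1 = 2.75; x_2 = 6.25; y_2 = 8; z_2 = 6.5; h_2 = 1.75; x_3 = 8; y_3 = 8.75; h_3 = 3.5; x_4 = 7; y_4 = 1.5; z_4 = 2.25; h_4 = 2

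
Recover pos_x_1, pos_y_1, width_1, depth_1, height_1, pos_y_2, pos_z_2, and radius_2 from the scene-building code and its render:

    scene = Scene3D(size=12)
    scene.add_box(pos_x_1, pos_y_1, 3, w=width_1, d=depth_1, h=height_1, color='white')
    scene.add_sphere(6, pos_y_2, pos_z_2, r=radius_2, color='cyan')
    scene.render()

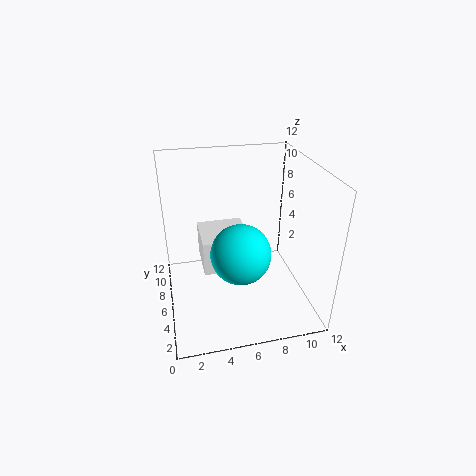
pos_x_1 = 3
pos_y_1 = 5.5
width_1 = 4
depth_1 = 4
height_1 = 3
pos_y_2 = 5
pos_z_2 = 5
radius_2 = 2.5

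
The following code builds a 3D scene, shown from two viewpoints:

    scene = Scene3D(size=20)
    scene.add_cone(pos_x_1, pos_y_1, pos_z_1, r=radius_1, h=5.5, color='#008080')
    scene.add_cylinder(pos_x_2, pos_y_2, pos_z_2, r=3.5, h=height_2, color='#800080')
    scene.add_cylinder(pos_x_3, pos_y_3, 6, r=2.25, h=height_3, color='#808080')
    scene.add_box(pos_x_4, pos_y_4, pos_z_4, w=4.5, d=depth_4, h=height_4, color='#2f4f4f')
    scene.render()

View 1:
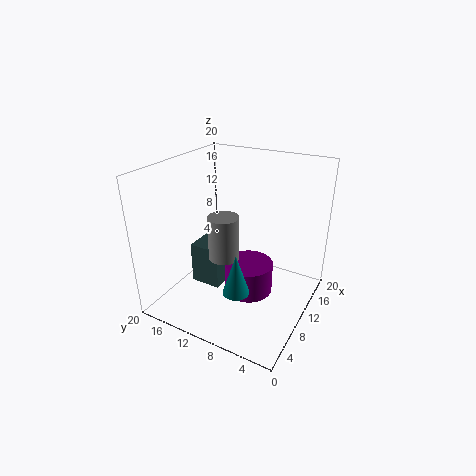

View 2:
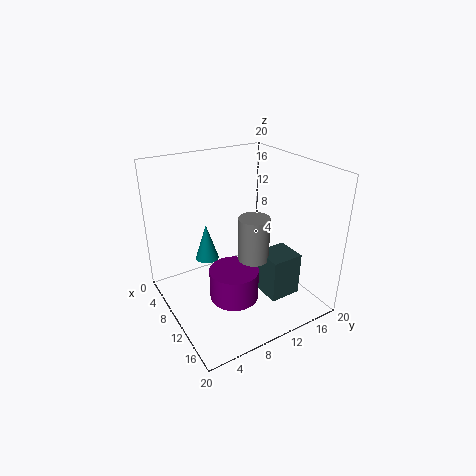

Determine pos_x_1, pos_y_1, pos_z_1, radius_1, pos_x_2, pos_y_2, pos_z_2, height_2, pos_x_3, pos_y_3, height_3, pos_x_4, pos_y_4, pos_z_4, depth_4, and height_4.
pos_x_1 = 5
pos_y_1 = 7.5
pos_z_1 = 5
radius_1 = 1.75
pos_x_2 = 11
pos_y_2 = 8.75
pos_z_2 = 1.25
height_2 = 4.5
pos_x_3 = 10.25
pos_y_3 = 12.5
height_3 = 6.5
pos_x_4 = 9.75
pos_y_4 = 13.5
pos_z_4 = 0.25
depth_4 = 4.75
height_4 = 6.5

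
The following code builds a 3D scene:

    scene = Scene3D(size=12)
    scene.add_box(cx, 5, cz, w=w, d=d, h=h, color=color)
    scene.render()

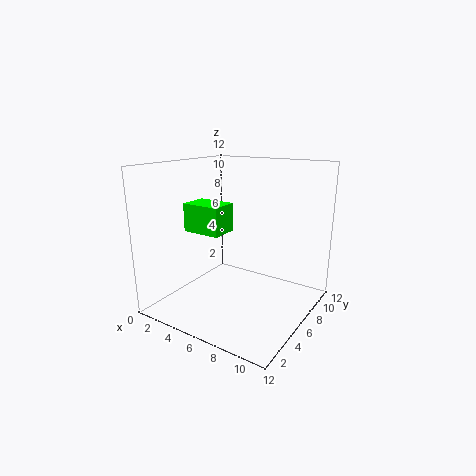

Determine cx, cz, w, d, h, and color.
cx = 1, cz = 6, w = 3.5, d = 2.5, h = 2.5, color = 'lime'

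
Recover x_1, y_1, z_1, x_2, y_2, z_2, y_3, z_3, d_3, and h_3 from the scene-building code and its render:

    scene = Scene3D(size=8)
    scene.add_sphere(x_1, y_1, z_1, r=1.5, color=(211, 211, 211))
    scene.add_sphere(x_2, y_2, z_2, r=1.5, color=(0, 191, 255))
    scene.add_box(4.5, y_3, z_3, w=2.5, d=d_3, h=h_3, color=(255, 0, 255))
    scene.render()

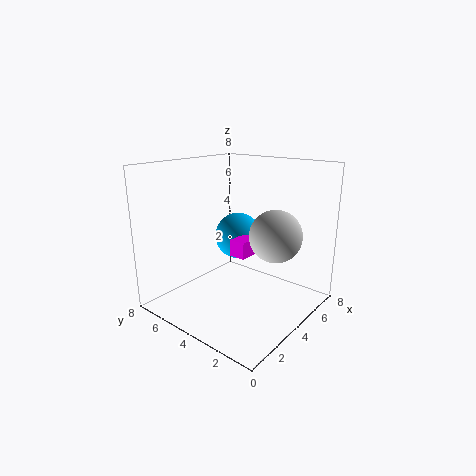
x_1 = 5.5, y_1 = 2.5, z_1 = 4, x_2 = 6.5, y_2 = 6, z_2 = 3, y_3 = 4, z_3 = 2.5, d_3 = 1, h_3 = 1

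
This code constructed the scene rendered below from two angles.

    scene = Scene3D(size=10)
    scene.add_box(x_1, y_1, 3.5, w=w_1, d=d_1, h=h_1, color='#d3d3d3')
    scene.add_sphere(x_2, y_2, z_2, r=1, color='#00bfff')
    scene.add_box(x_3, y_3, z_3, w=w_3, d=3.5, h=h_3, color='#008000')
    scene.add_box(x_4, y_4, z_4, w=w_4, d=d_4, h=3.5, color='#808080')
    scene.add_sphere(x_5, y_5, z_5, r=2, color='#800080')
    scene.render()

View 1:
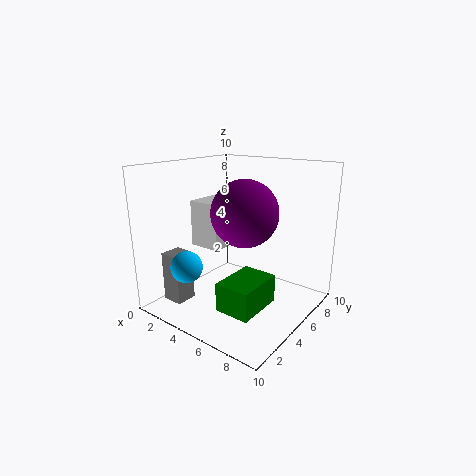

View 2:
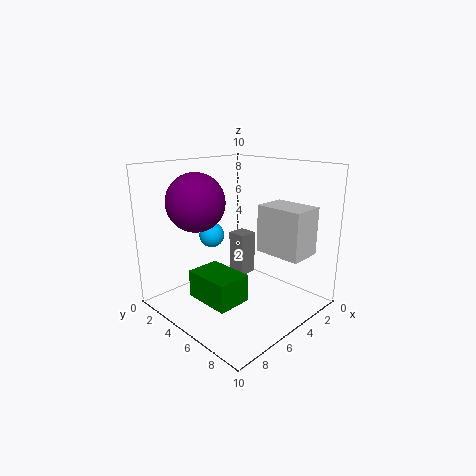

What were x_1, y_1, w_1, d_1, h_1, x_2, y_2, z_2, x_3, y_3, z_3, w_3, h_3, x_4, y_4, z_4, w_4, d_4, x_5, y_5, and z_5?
x_1 = 0.5; y_1 = 5; w_1 = 2.5; d_1 = 3.5; h_1 = 3.5; x_2 = 4; y_2 = 1; z_2 = 4; x_3 = 5; y_3 = 2.5; z_3 = 0.5; w_3 = 2.5; h_3 = 2; x_4 = 1; y_4 = 1.5; z_4 = 0.5; w_4 = 1.5; d_4 = 1.5; x_5 = 7; y_5 = 3; z_5 = 7.5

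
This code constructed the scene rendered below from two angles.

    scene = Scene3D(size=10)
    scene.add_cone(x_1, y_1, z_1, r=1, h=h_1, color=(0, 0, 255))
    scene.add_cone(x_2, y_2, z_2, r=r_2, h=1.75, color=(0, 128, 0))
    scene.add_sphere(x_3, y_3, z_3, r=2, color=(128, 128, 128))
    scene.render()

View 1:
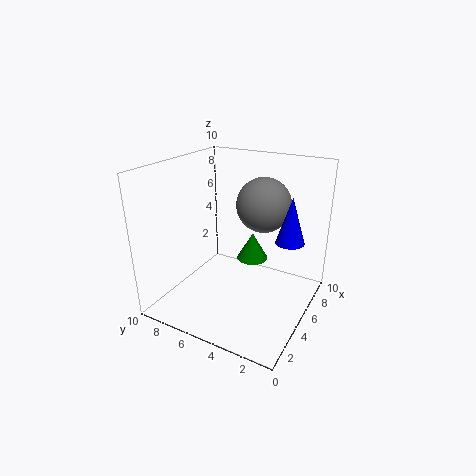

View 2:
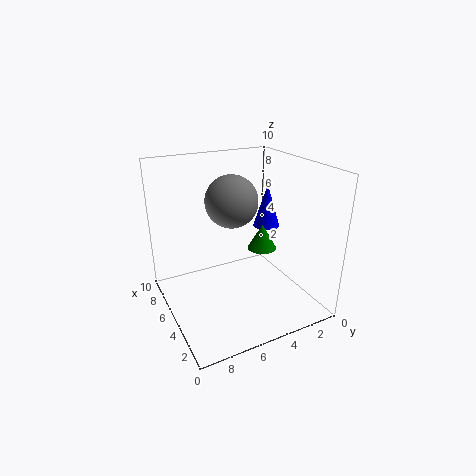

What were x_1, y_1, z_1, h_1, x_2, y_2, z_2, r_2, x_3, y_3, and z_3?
x_1 = 6.5, y_1 = 1.75, z_1 = 4.75, h_1 = 3.25, x_2 = 4.25, y_2 = 3.5, z_2 = 4.25, r_2 = 1, x_3 = 7.5, y_3 = 4.25, z_3 = 6.75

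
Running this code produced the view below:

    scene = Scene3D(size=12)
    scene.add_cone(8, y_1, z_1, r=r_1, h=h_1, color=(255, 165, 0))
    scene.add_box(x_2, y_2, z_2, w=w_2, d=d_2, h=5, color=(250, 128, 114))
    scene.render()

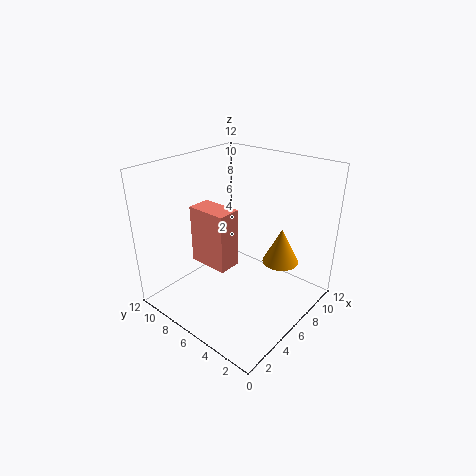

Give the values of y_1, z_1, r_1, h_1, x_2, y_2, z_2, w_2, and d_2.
y_1 = 3, z_1 = 4, r_1 = 1.5, h_1 = 3, x_2 = 4, y_2 = 6, z_2 = 3.5, w_2 = 2, d_2 = 3.5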